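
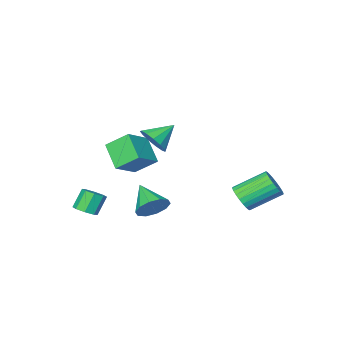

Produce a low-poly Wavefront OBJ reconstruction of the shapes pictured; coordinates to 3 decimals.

v -2.536 2.953 -1.413
v -2.06 2.938 -0.697
v -3.608 3.731 0.349
v -4.084 3.747 -0.367
v -1.986 3.242 -0.818
v -3.534 4.035 0.228
v -1.996 3.502 -1.03
v -3.544 4.295 0.017
v -2.088 3.679 -1.3
v -3.636 4.472 -0.254
v -2.248 3.745 -1.587
v -3.796 4.538 -0.541
v -2.452 3.691 -1.848
v -4 4.484 -0.802
v -2.669 3.524 -2.043
v -4.217 4.317 -0.996
v -2.865 3.271 -2.141
v -4.414 4.064 -1.095
v -3.012 2.969 -2.129
v -4.56 3.762 -1.083
v -3.086 2.665 -2.008
v -4.634 3.458 -0.962
v -3.076 2.405 -1.797
v -4.624 3.198 -0.75
v -2.984 2.228 -1.526
v -4.532 3.021 -0.48
v -2.824 2.162 -1.239
v -4.372 2.955 -0.193
v -2.62 2.216 -0.978
v -4.168 3.009 0.068
v -2.403 2.383 -0.784
v -3.951 3.176 0.263
v -2.206 2.636 -0.685
v -3.755 3.429 0.361
v 3.414 -2.633 -3.002
v 3.76 -2.096 -2.715
v 3.072 -2.23 -1.632
v 2.726 -2.767 -1.918
v 3.318 -1.94 -2.976
v 2.631 -2.074 -1.893
v 2.933 -2.19 -3.252
v 2.245 -2.324 -2.169
v 2.83 -2.7 -3.381
v 2.142 -2.834 -2.298
v 3.068 -3.17 -3.288
v 2.38 -3.304 -2.205
v 3.509 -3.326 -3.027
v 2.822 -3.46 -1.944
v 3.895 -3.076 -2.751
v 3.207 -3.21 -1.668
v 3.998 -2.566 -2.622
v 3.31 -2.7 -1.539
v 2.114 1.766 -1.118
v 2.749 1.335 -1.695
v 1.886 0.234 -0.222
v 3.045 1.561 -1.233
v 2.985 1.866 -0.727
v 2.593 2.132 -0.371
v 2.017 2.259 -0.3
v 1.479 2.198 -0.542
v 1.183 1.972 -1.004
v 1.243 1.667 -1.509
v 1.635 1.4 -1.866
v 2.21 1.273 -1.936
v 1.877 1.417 3.46
v 2.379 1.592 4.211
v 0.623 1.503 4.28
v 2.271 2.052 3.997
v 2.038 2.31 3.613
v 1.753 2.285 3.18
v 1.508 1.984 2.837
v 1.38 1.503 2.691
v 1.409 0.995 2.79
v 1.587 0.621 3.101
v 1.857 0.5 3.527
v 2.133 0.67 3.931
v 2.328 1.077 4.186
v 0.061 -3.908 0.087
v -0.788 -2.998 1.028
v 0.335 -2.534 -0.995
v -0.514 -1.624 -0.054
v 1.554 -3.476 1.014
v 0.705 -2.566 1.955
v 1.828 -2.102 -0.068
v 0.979 -1.192 0.873
f 2 1 5
f 2 5 3
f 3 5 6
f 3 6 4
f 5 1 7
f 5 7 6
f 6 7 8
f 6 8 4
f 7 1 9
f 7 9 8
f 8 9 10
f 8 10 4
f 9 1 11
f 9 11 10
f 10 11 12
f 10 12 4
f 11 1 13
f 11 13 12
f 12 13 14
f 12 14 4
f 13 1 15
f 13 15 14
f 14 15 16
f 14 16 4
f 15 1 17
f 15 17 16
f 16 17 18
f 16 18 4
f 17 1 19
f 17 19 18
f 18 19 20
f 18 20 4
f 19 1 21
f 19 21 20
f 20 21 22
f 20 22 4
f 21 1 23
f 21 23 22
f 22 23 24
f 22 24 4
f 23 1 25
f 23 25 24
f 24 25 26
f 24 26 4
f 25 1 27
f 25 27 26
f 26 27 28
f 26 28 4
f 27 1 29
f 27 29 28
f 28 29 30
f 28 30 4
f 29 1 31
f 29 31 30
f 30 31 32
f 30 32 4
f 31 1 33
f 31 33 32
f 32 33 34
f 32 34 4
f 33 1 2
f 33 2 34
f 34 2 3
f 34 3 4
f 36 35 39
f 36 39 37
f 37 39 40
f 37 40 38
f 39 35 41
f 39 41 40
f 40 41 42
f 40 42 38
f 41 35 43
f 41 43 42
f 42 43 44
f 42 44 38
f 43 35 45
f 43 45 44
f 44 45 46
f 44 46 38
f 45 35 47
f 45 47 46
f 46 47 48
f 46 48 38
f 47 35 49
f 47 49 48
f 48 49 50
f 48 50 38
f 49 35 51
f 49 51 50
f 50 51 52
f 50 52 38
f 51 35 36
f 51 36 52
f 52 36 37
f 52 37 38
f 54 53 56
f 54 56 55
f 56 53 57
f 56 57 55
f 57 53 58
f 57 58 55
f 58 53 59
f 58 59 55
f 59 53 60
f 59 60 55
f 60 53 61
f 60 61 55
f 61 53 62
f 61 62 55
f 62 53 63
f 62 63 55
f 63 53 64
f 63 64 55
f 64 53 54
f 64 54 55
f 66 65 68
f 66 68 67
f 68 65 69
f 68 69 67
f 69 65 70
f 69 70 67
f 70 65 71
f 70 71 67
f 71 65 72
f 71 72 67
f 72 65 73
f 72 73 67
f 73 65 74
f 73 74 67
f 74 65 75
f 74 75 67
f 75 65 76
f 75 76 67
f 76 65 77
f 76 77 67
f 77 65 66
f 77 66 67
f 79 81 78
f 82 79 78
f 78 81 80
f 80 82 78
f 79 85 81
f 83 79 82
f 83 85 79
f 81 85 80
f 84 82 80
f 80 85 84
f 84 83 82
f 85 83 84



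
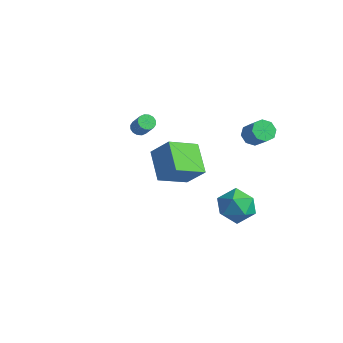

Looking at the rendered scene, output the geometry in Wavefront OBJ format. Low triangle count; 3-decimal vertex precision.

v -4.276 1.567 1.222
v -3.911 1.9 1.004
v -3.159 1.726 2
v -3.524 1.393 2.218
v -4.076 2.064 1.158
v -3.324 1.891 2.154
v -4.295 2.096 1.329
v -3.543 1.922 2.325
v -4.509 1.985 1.471
v -3.757 1.812 2.467
v -4.66 1.763 1.546
v -3.909 1.589 2.542
v -4.709 1.488 1.535
v -3.957 1.314 2.531
v -4.641 1.234 1.44
v -3.889 1.06 2.436
v -4.476 1.069 1.286
v -3.724 0.896 2.282
v -4.257 1.038 1.115
v -3.505 0.864 2.111
v -4.043 1.148 0.973
v -3.291 0.975 1.969
v -3.891 1.371 0.898
v -3.14 1.197 1.894
v -3.843 1.646 0.909
v -3.091 1.472 1.905
v 2.362 3.411 3.076
v 2.885 3.623 2.63
v 3.842 3.381 3.637
v 3.318 3.169 4.084
v 2.679 4.039 2.926
v 3.636 3.797 3.933
v 2.287 4.088 3.31
v 3.244 3.846 4.317
v 1.939 3.74 3.557
v 2.895 3.498 4.564
v 1.838 3.199 3.523
v 2.795 2.957 4.53
v 2.044 2.783 3.227
v 3.001 2.541 4.234
v 2.436 2.734 2.843
v 3.393 2.492 3.85
v 2.785 3.082 2.596
v 3.741 2.84 3.603
v 1.903 3.87 -2.785
v 2.658 3.219 -2.046
v 1.182 2.161 -3.554
v 1.937 1.51 -2.815
v 0.987 2.143 -2.329
v 1.432 3.199 -1.854
v 2.408 2.181 -3.746
v 2.853 3.237 -3.271
v 2.97 2.175 -2.64
v 2.091 2.151 -1.764
v 1.749 3.229 -3.836
v 0.87 3.205 -2.96
v 1.66 -3.388 3.103
v 0.273 -2.417 4.031
v 2.218 -1.743 2.217
v 0.832 -0.772 3.145
v 2.668 -3.088 4.295
v 1.282 -2.117 5.223
v 3.227 -1.443 3.409
v 1.84 -0.472 4.337
f 2 1 5
f 2 5 3
f 3 5 6
f 3 6 4
f 5 1 7
f 5 7 6
f 6 7 8
f 6 8 4
f 7 1 9
f 7 9 8
f 8 9 10
f 8 10 4
f 9 1 11
f 9 11 10
f 10 11 12
f 10 12 4
f 11 1 13
f 11 13 12
f 12 13 14
f 12 14 4
f 13 1 15
f 13 15 14
f 14 15 16
f 14 16 4
f 15 1 17
f 15 17 16
f 16 17 18
f 16 18 4
f 17 1 19
f 17 19 18
f 18 19 20
f 18 20 4
f 19 1 21
f 19 21 20
f 20 21 22
f 20 22 4
f 21 1 23
f 21 23 22
f 22 23 24
f 22 24 4
f 23 1 25
f 23 25 24
f 24 25 26
f 24 26 4
f 25 1 2
f 25 2 26
f 26 2 3
f 26 3 4
f 28 27 31
f 28 31 29
f 29 31 32
f 29 32 30
f 31 27 33
f 31 33 32
f 32 33 34
f 32 34 30
f 33 27 35
f 33 35 34
f 34 35 36
f 34 36 30
f 35 27 37
f 35 37 36
f 36 37 38
f 36 38 30
f 37 27 39
f 37 39 38
f 38 39 40
f 38 40 30
f 39 27 41
f 39 41 40
f 40 41 42
f 40 42 30
f 41 27 43
f 41 43 42
f 42 43 44
f 42 44 30
f 43 27 28
f 43 28 44
f 44 28 29
f 44 29 30
f 45 56 50
f 45 50 46
f 45 46 52
f 45 52 55
f 45 55 56
f 46 50 54
f 50 56 49
f 56 55 47
f 55 52 51
f 52 46 53
f 48 54 49
f 48 49 47
f 48 47 51
f 48 51 53
f 48 53 54
f 49 54 50
f 47 49 56
f 51 47 55
f 53 51 52
f 54 53 46
f 58 60 57
f 61 58 57
f 57 60 59
f 59 61 57
f 58 64 60
f 62 58 61
f 62 64 58
f 60 64 59
f 63 61 59
f 59 64 63
f 63 62 61
f 64 62 63



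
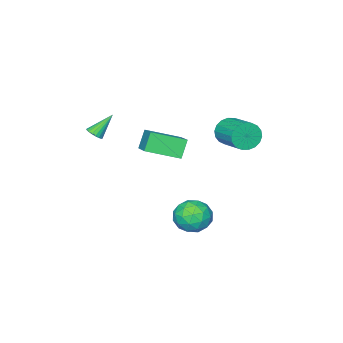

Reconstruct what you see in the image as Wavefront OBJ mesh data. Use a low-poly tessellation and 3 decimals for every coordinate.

v -2.82 1.494 2.753
v -2.351 1.605 1.969
v -1.81 3.377 2.544
v -2.28 3.266 3.327
v -2.722 1.749 1.874
v -2.181 3.521 2.449
v -3.113 1.843 1.953
v -2.572 3.615 2.528
v -3.446 1.867 2.19
v -2.905 3.639 2.765
v -3.655 1.818 2.539
v -3.114 3.59 3.114
v -3.698 1.704 2.93
v -3.157 3.476 3.505
v -3.568 1.549 3.286
v -3.027 3.321 3.861
v -3.29 1.383 3.536
v -2.749 3.155 4.111
v -2.919 1.239 3.631
v -2.378 3.011 4.206
v -2.528 1.145 3.552
v -1.987 2.917 4.127
v -2.195 1.121 3.315
v -1.654 2.893 3.89
v -1.986 1.17 2.966
v -1.445 2.942 3.541
v -1.943 1.284 2.575
v -1.402 3.056 3.15
v -2.073 1.439 2.219
v -1.532 3.211 2.794
v 1.99 -0.004 4.189
v 2.985 1.514 5.051
v 0.589 1.257 3.583
v 1.585 2.776 4.445
v 2.615 0.184 3.135
v 3.611 1.703 3.997
v 1.215 1.446 2.529
v 2.21 2.964 3.391
v 0.38 2.306 -3.168
v 0.815 1.603 -2.36
v -1.135 1.217 -3.3
v -0.7 0.514 -2.492
v -1.049 1.578 -2.205
v -0.113 2.252 -2.123
v -0.207 0.568 -3.537
v 0.729 1.242 -3.455
v 0.452 0.529 -2.587
v -0.068 1.153 -1.764
v -0.252 1.667 -3.896
v -0.772 2.291 -3.073
v 0.731 2.05 -2.752
v -1.051 0.77 -2.908
v -1.256 1.396 -2.739
v -1 0.982 -2.264
v 0.186 2.432 -2.613
v 0.441 2.018 -2.138
v -0.655 2.004 -2.047
v -0.761 0.802 -3.522
v -0.506 0.388 -3.047
v 0.68 1.838 -3.396
v 0.936 1.424 -2.921
v 0.335 0.816 -3.613
v 0.773 1.005 -2.411
v -0.118 0.365 -2.489
v 0.172 0.397 -3.103
v 0.723 0.793 -3.055
v 0.467 1.372 -1.927
v -0.424 0.732 -2.005
v -0.629 1.358 -1.836
v -0.078 1.754 -1.788
v 0.254 0.741 -2.061
v 0.104 2.088 -3.655
v -0.787 1.448 -3.733
v -0.242 1.066 -3.872
v 0.309 1.462 -3.824
v -0.202 2.455 -3.171
v -1.093 1.815 -3.249
v -1.043 2.027 -2.605
v -0.492 2.423 -2.557
v -0.574 2.079 -3.599
v 3.159 -2.648 3.234
v 3.558 -2.415 3.494
v 2.161 -2.292 4.446
v 3.467 -2.238 3.367
v 3.315 -2.142 3.214
v 3.133 -2.147 3.065
v 2.955 -2.251 2.949
v 2.818 -2.434 2.89
v 2.749 -2.659 2.899
v 2.76 -2.882 2.974
v 2.851 -3.059 3.101
v 3.003 -3.154 3.255
v 3.186 -3.15 3.404
v 3.363 -3.046 3.519
v 3.5 -2.863 3.578
v 3.57 -2.638 3.569
f 2 1 5
f 2 5 3
f 3 5 6
f 3 6 4
f 5 1 7
f 5 7 6
f 6 7 8
f 6 8 4
f 7 1 9
f 7 9 8
f 8 9 10
f 8 10 4
f 9 1 11
f 9 11 10
f 10 11 12
f 10 12 4
f 11 1 13
f 11 13 12
f 12 13 14
f 12 14 4
f 13 1 15
f 13 15 14
f 14 15 16
f 14 16 4
f 15 1 17
f 15 17 16
f 16 17 18
f 16 18 4
f 17 1 19
f 17 19 18
f 18 19 20
f 18 20 4
f 19 1 21
f 19 21 20
f 20 21 22
f 20 22 4
f 21 1 23
f 21 23 22
f 22 23 24
f 22 24 4
f 23 1 25
f 23 25 24
f 24 25 26
f 24 26 4
f 25 1 27
f 25 27 26
f 26 27 28
f 26 28 4
f 27 1 29
f 27 29 28
f 28 29 30
f 28 30 4
f 29 1 2
f 29 2 30
f 30 2 3
f 30 3 4
f 32 34 31
f 35 32 31
f 31 34 33
f 33 35 31
f 32 38 34
f 36 32 35
f 36 38 32
f 34 38 33
f 37 35 33
f 33 38 37
f 37 36 35
f 38 36 37
f 39 76 55
f 76 50 79
f 55 79 44
f 76 79 55
f 39 55 51
f 55 44 56
f 51 56 40
f 55 56 51
f 39 51 60
f 51 40 61
f 60 61 46
f 51 61 60
f 39 60 72
f 60 46 75
f 72 75 49
f 60 75 72
f 39 72 76
f 72 49 80
f 76 80 50
f 72 80 76
f 40 56 67
f 56 44 70
f 67 70 48
f 56 70 67
f 44 79 57
f 79 50 78
f 57 78 43
f 79 78 57
f 50 80 77
f 80 49 73
f 77 73 41
f 80 73 77
f 49 75 74
f 75 46 62
f 74 62 45
f 75 62 74
f 46 61 66
f 61 40 63
f 66 63 47
f 61 63 66
f 42 68 54
f 68 48 69
f 54 69 43
f 68 69 54
f 42 54 52
f 54 43 53
f 52 53 41
f 54 53 52
f 42 52 59
f 52 41 58
f 59 58 45
f 52 58 59
f 42 59 64
f 59 45 65
f 64 65 47
f 59 65 64
f 42 64 68
f 64 47 71
f 68 71 48
f 64 71 68
f 43 69 57
f 69 48 70
f 57 70 44
f 69 70 57
f 41 53 77
f 53 43 78
f 77 78 50
f 53 78 77
f 45 58 74
f 58 41 73
f 74 73 49
f 58 73 74
f 47 65 66
f 65 45 62
f 66 62 46
f 65 62 66
f 48 71 67
f 71 47 63
f 67 63 40
f 71 63 67
f 82 81 84
f 82 84 83
f 84 81 85
f 84 85 83
f 85 81 86
f 85 86 83
f 86 81 87
f 86 87 83
f 87 81 88
f 87 88 83
f 88 81 89
f 88 89 83
f 89 81 90
f 89 90 83
f 90 81 91
f 90 91 83
f 91 81 92
f 91 92 83
f 92 81 93
f 92 93 83
f 93 81 94
f 93 94 83
f 94 81 95
f 94 95 83
f 95 81 96
f 95 96 83
f 96 81 82
f 96 82 83



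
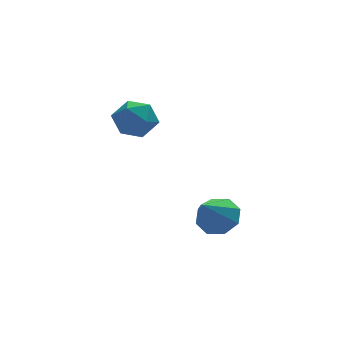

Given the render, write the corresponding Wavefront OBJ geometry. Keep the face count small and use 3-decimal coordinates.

v -0.624 1.212 1.067
v 0.22 0.991 1.406
v -1.06 -0.231 1.214
v -0.216 -0.452 1.553
v -0.799 0.079 2.057
v -0.529 0.971 1.966
v -0.311 -0.211 0.654
v -0.041 0.681 0.563
v 0.413 0.112 1.151
v 0.112 0.291 2.018
v -0.952 0.469 0.602
v -1.253 0.648 1.469
v 2.274 -1.141 -3.407
v 3.045 -1.383 -3.01
v 1.366 -1.979 -2.153
v 2.807 -0.779 -2.779
v 2.258 -0.388 -2.915
v 1.718 -0.437 -3.34
v 1.504 -0.9 -3.804
v 1.741 -1.504 -4.035
v 2.291 -1.895 -3.898
v 2.831 -1.845 -3.473
f 1 12 6
f 1 6 2
f 1 2 8
f 1 8 11
f 1 11 12
f 2 6 10
f 6 12 5
f 12 11 3
f 11 8 7
f 8 2 9
f 4 10 5
f 4 5 3
f 4 3 7
f 4 7 9
f 4 9 10
f 5 10 6
f 3 5 12
f 7 3 11
f 9 7 8
f 10 9 2
f 14 13 16
f 14 16 15
f 16 13 17
f 16 17 15
f 17 13 18
f 17 18 15
f 18 13 19
f 18 19 15
f 19 13 20
f 19 20 15
f 20 13 21
f 20 21 15
f 21 13 22
f 21 22 15
f 22 13 14
f 22 14 15



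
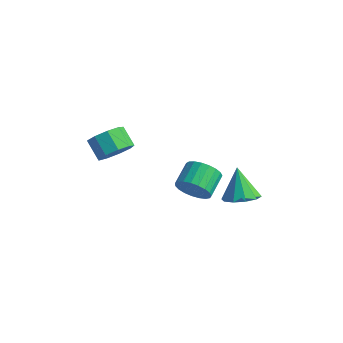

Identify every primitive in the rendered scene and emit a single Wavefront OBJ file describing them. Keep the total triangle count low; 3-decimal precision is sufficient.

v 0.539 0.636 -0.904
v 1.362 0.635 -0.337
v 0.945 1.884 0.271
v 0.121 1.884 -0.296
v 1.49 0.842 -0.674
v 1.073 2.09 -0.066
v 1.453 1.013 -1.051
v 1.036 2.262 -0.444
v 1.258 1.119 -1.403
v 0.841 2.368 -0.795
v 0.939 1.141 -1.668
v 0.521 2.39 -1.061
v 0.55 1.076 -1.801
v 0.133 2.325 -1.194
v 0.16 0.935 -1.779
v -0.258 2.184 -1.172
v -0.165 0.742 -1.606
v -0.583 1.991 -0.998
v -0.369 0.531 -1.311
v -0.786 1.779 -0.703
v -0.415 0.338 -0.946
v -0.832 1.586 -0.338
v -0.296 0.196 -0.573
v -0.714 1.445 0.034
v -0.034 0.13 -0.258
v -0.451 1.379 0.35
v 0.328 0.152 -0.054
v -0.089 1.401 0.553
v 0.727 0.257 0.003
v 0.309 1.506 0.61
v 1.092 0.428 -0.097
v 0.675 1.677 0.51
v 1.622 3.109 -2.401
v 2.578 3.197 -2.001
v 0.858 3.571 -0.679
v 2.405 3.772 -2.232
v 1.934 4.093 -2.527
v 1.343 4.039 -2.775
v 0.859 3.629 -2.879
v 0.666 3.021 -2.801
v 0.839 2.446 -2.571
v 1.31 2.125 -2.275
v 1.901 2.179 -2.028
v 2.385 2.589 -1.923
v -0.909 -3.305 3.536
v -0.272 -2.985 4.237
v -1.213 -2.795 5.006
v -1.851 -3.115 4.304
v -0.48 -2.459 3.852
v -1.421 -2.269 4.621
v -0.889 -2.329 3.319
v -1.83 -2.139 4.088
v -1.307 -2.655 2.888
v -2.249 -2.465 3.657
v -1.54 -3.286 2.759
v -2.481 -3.096 3.528
v -1.477 -3.925 2.994
v -2.418 -3.735 3.763
v -1.149 -4.274 3.482
v -2.09 -4.084 4.251
v -0.709 -4.17 3.995
v -1.65 -3.98 4.764
v -0.362 -3.661 4.293
v -1.304 -3.471 5.062
f 2 1 5
f 2 5 3
f 3 5 6
f 3 6 4
f 5 1 7
f 5 7 6
f 6 7 8
f 6 8 4
f 7 1 9
f 7 9 8
f 8 9 10
f 8 10 4
f 9 1 11
f 9 11 10
f 10 11 12
f 10 12 4
f 11 1 13
f 11 13 12
f 12 13 14
f 12 14 4
f 13 1 15
f 13 15 14
f 14 15 16
f 14 16 4
f 15 1 17
f 15 17 16
f 16 17 18
f 16 18 4
f 17 1 19
f 17 19 18
f 18 19 20
f 18 20 4
f 19 1 21
f 19 21 20
f 20 21 22
f 20 22 4
f 21 1 23
f 21 23 22
f 22 23 24
f 22 24 4
f 23 1 25
f 23 25 24
f 24 25 26
f 24 26 4
f 25 1 27
f 25 27 26
f 26 27 28
f 26 28 4
f 27 1 29
f 27 29 28
f 28 29 30
f 28 30 4
f 29 1 31
f 29 31 30
f 30 31 32
f 30 32 4
f 31 1 2
f 31 2 32
f 32 2 3
f 32 3 4
f 34 33 36
f 34 36 35
f 36 33 37
f 36 37 35
f 37 33 38
f 37 38 35
f 38 33 39
f 38 39 35
f 39 33 40
f 39 40 35
f 40 33 41
f 40 41 35
f 41 33 42
f 41 42 35
f 42 33 43
f 42 43 35
f 43 33 44
f 43 44 35
f 44 33 34
f 44 34 35
f 46 45 49
f 46 49 47
f 47 49 50
f 47 50 48
f 49 45 51
f 49 51 50
f 50 51 52
f 50 52 48
f 51 45 53
f 51 53 52
f 52 53 54
f 52 54 48
f 53 45 55
f 53 55 54
f 54 55 56
f 54 56 48
f 55 45 57
f 55 57 56
f 56 57 58
f 56 58 48
f 57 45 59
f 57 59 58
f 58 59 60
f 58 60 48
f 59 45 61
f 59 61 60
f 60 61 62
f 60 62 48
f 61 45 63
f 61 63 62
f 62 63 64
f 62 64 48
f 63 45 46
f 63 46 64
f 64 46 47
f 64 47 48



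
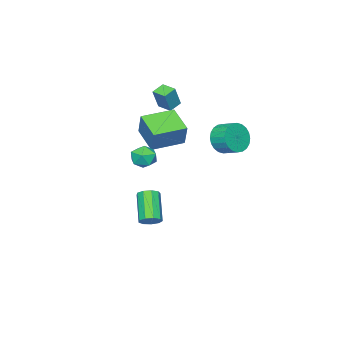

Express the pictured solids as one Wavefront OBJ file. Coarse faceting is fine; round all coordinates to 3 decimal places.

v -1.876 -1.835 2.263
v -1.481 -1.327 3.728
v -1.119 -0.261 1.513
v -0.724 0.247 2.978
v -0.056 -2.787 2.102
v 0.339 -2.279 3.567
v 0.701 -1.213 1.352
v 1.096 -0.705 2.817
v -2.441 1.46 1.873
v -2.044 1.09 2.784
v -2.022 2.13 3.197
v -2.419 2.5 2.287
v -1.698 1.167 2.57
v -1.676 2.208 2.984
v -1.465 1.289 2.251
v -1.443 2.33 2.664
v -1.381 1.437 1.874
v -1.359 2.478 2.287
v -1.459 1.588 1.497
v -1.436 2.629 1.91
v -1.685 1.72 1.177
v -1.663 2.761 1.591
v -2.027 1.812 0.963
v -2.005 2.853 1.377
v -2.432 1.851 0.888
v -2.41 2.892 1.302
v -2.838 1.83 0.963
v -2.816 2.87 1.376
v -3.184 1.752 1.176
v -3.162 2.793 1.59
v -3.417 1.63 1.496
v -3.395 2.671 1.909
v -3.501 1.482 1.873
v -3.479 2.523 2.286
v -3.424 1.331 2.25
v -3.401 2.372 2.663
v -3.197 1.199 2.569
v -3.175 2.24 2.983
v -2.855 1.107 2.783
v -2.833 2.148 3.197
v -2.45 1.068 2.858
v -2.428 2.109 3.272
v -3.829 -3.643 3.12
v -3.255 -3.607 4.506
v -3.742 -2.658 3.059
v -3.168 -2.622 4.444
v -2.992 -3.738 2.776
v -2.418 -3.702 4.161
v -2.905 -2.753 2.714
v -2.331 -2.717 4.1
v 1.199 -0.623 1.747
v 1.459 -0.197 1.031
v 2.481 -1.203 1.869
v 2.741 -0.777 1.153
v 2.574 -0.336 1.887
v 1.782 0.023 1.812
v 2.158 -1.423 1.088
v 1.366 -1.064 1.013
v 2.052 -0.691 0.624
v 2.309 -0.019 1.118
v 1.631 -1.381 1.782
v 1.888 -0.709 2.276
v 0.665 -1.334 -4.529
v 1.19 -1.274 -4.071
v 0.061 -2.366 -2.633
v -0.465 -2.426 -3.091
v 0.89 -0.903 -4.025
v -0.239 -1.996 -2.587
v 0.484 -0.734 -4.215
v -0.645 -1.827 -2.777
v 0.163 -0.846 -4.552
v -0.966 -1.939 -3.114
v 0.076 -1.186 -4.879
v -1.053 -2.278 -3.44
v 0.265 -1.595 -5.041
v -0.864 -2.687 -3.603
v 0.641 -1.882 -4.964
v -0.489 -2.974 -3.526
v 1.027 -1.912 -4.684
v -0.102 -3.005 -3.245
v 1.244 -1.672 -4.331
v 0.115 -2.764 -2.893
f 2 4 1
f 5 2 1
f 1 4 3
f 3 5 1
f 2 8 4
f 6 2 5
f 6 8 2
f 4 8 3
f 7 5 3
f 3 8 7
f 7 6 5
f 8 6 7
f 10 9 13
f 10 13 11
f 11 13 14
f 11 14 12
f 13 9 15
f 13 15 14
f 14 15 16
f 14 16 12
f 15 9 17
f 15 17 16
f 16 17 18
f 16 18 12
f 17 9 19
f 17 19 18
f 18 19 20
f 18 20 12
f 19 9 21
f 19 21 20
f 20 21 22
f 20 22 12
f 21 9 23
f 21 23 22
f 22 23 24
f 22 24 12
f 23 9 25
f 23 25 24
f 24 25 26
f 24 26 12
f 25 9 27
f 25 27 26
f 26 27 28
f 26 28 12
f 27 9 29
f 27 29 28
f 28 29 30
f 28 30 12
f 29 9 31
f 29 31 30
f 30 31 32
f 30 32 12
f 31 9 33
f 31 33 32
f 32 33 34
f 32 34 12
f 33 9 35
f 33 35 34
f 34 35 36
f 34 36 12
f 35 9 37
f 35 37 36
f 36 37 38
f 36 38 12
f 37 9 39
f 37 39 38
f 38 39 40
f 38 40 12
f 39 9 41
f 39 41 40
f 40 41 42
f 40 42 12
f 41 9 10
f 41 10 42
f 42 10 11
f 42 11 12
f 44 46 43
f 47 44 43
f 43 46 45
f 45 47 43
f 44 50 46
f 48 44 47
f 48 50 44
f 46 50 45
f 49 47 45
f 45 50 49
f 49 48 47
f 50 48 49
f 51 62 56
f 51 56 52
f 51 52 58
f 51 58 61
f 51 61 62
f 52 56 60
f 56 62 55
f 62 61 53
f 61 58 57
f 58 52 59
f 54 60 55
f 54 55 53
f 54 53 57
f 54 57 59
f 54 59 60
f 55 60 56
f 53 55 62
f 57 53 61
f 59 57 58
f 60 59 52
f 64 63 67
f 64 67 65
f 65 67 68
f 65 68 66
f 67 63 69
f 67 69 68
f 68 69 70
f 68 70 66
f 69 63 71
f 69 71 70
f 70 71 72
f 70 72 66
f 71 63 73
f 71 73 72
f 72 73 74
f 72 74 66
f 73 63 75
f 73 75 74
f 74 75 76
f 74 76 66
f 75 63 77
f 75 77 76
f 76 77 78
f 76 78 66
f 77 63 79
f 77 79 78
f 78 79 80
f 78 80 66
f 79 63 81
f 79 81 80
f 80 81 82
f 80 82 66
f 81 63 64
f 81 64 82
f 82 64 65
f 82 65 66



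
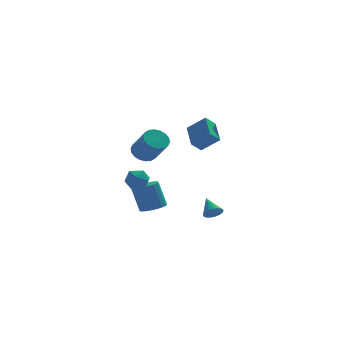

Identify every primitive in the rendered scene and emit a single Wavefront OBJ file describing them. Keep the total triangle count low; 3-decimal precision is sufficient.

v -0.974 2.154 -4.487
v -0.205 2.376 -4.364
v -0.597 2.828 -2.73
v -1.366 2.606 -2.853
v -0.343 2.662 -4.476
v -0.735 3.114 -2.842
v -0.59 2.86 -4.59
v -0.983 3.312 -2.956
v -0.904 2.936 -4.686
v -1.296 3.388 -3.052
v -1.23 2.877 -4.748
v -1.622 3.328 -3.114
v -1.511 2.693 -4.765
v -1.904 3.144 -3.131
v -1.7 2.416 -4.734
v -2.092 2.867 -3.1
v -1.763 2.093 -4.66
v -2.155 2.544 -3.026
v -1.689 1.781 -4.556
v -2.082 2.233 -2.922
v -1.492 1.534 -4.44
v -1.885 1.985 -2.806
v -1.205 1.394 -4.333
v -1.598 1.845 -2.699
v -0.879 1.385 -4.252
v -1.271 1.836 -2.618
v -0.568 1.51 -4.212
v -0.961 1.961 -2.578
v -0.328 1.745 -4.219
v -0.72 2.197 -2.585
v -0.199 2.052 -4.273
v -0.592 2.503 -2.639
v -1.467 2.324 -0.117
v -1.158 1.806 -0.643
v -0.643 0.738 0.712
v -0.953 1.256 1.237
v -0.884 2.024 -0.575
v -0.37 0.956 0.779
v -0.726 2.301 -0.417
v -0.211 1.233 0.937
v -0.715 2.582 -0.2
v -0.2 1.514 1.155
v -0.852 2.813 0.034
v -0.338 1.745 1.389
v -1.112 2.946 0.238
v -0.597 1.878 1.593
v -1.442 2.957 0.372
v -0.927 1.889 1.726
v -1.777 2.842 0.408
v -1.262 1.774 1.763
v -2.05 2.624 0.341
v -1.536 1.556 1.695
v -2.209 2.347 0.183
v -1.694 1.279 1.537
v -2.22 2.066 -0.035
v -1.705 0.998 1.32
v -2.082 1.835 -0.269
v -1.568 0.767 1.086
v -1.823 1.702 -0.473
v -1.308 0.634 0.882
v -1.493 1.691 -0.606
v -0.978 0.623 0.748
v 0.545 -4.893 3.769
v 0.663 -3.413 4.391
v -0.37 -4.474 2.946
v -0.252 -2.994 3.568
v 1.132 -4.706 3.212
v 1.25 -3.226 3.834
v 0.217 -4.287 2.389
v 0.335 -2.807 3.011
v -2.834 1.024 -1.768
v -2.485 1.415 -1.165
v -1.695 0.945 -2.375
v -1.346 1.336 -1.772
v -1.619 0.593 -1.662
v -2.323 0.642 -1.287
v -1.857 1.718 -2.253
v -2.561 1.767 -1.878
v -1.881 1.844 -1.464
v -1.734 1.148 -1.099
v -2.446 1.212 -2.441
v -2.299 0.516 -2.076
v 1.616 -1.447 -3.608
v 2.182 -1.302 -3.692
v 1.464 -0.433 -2.892
v 2.081 -1.193 -3.868
v 1.909 -1.123 -4.004
v 1.693 -1.102 -4.08
v 1.465 -1.133 -4.084
v 1.26 -1.213 -4.015
v 1.109 -1.328 -3.885
v 1.036 -1.461 -3.712
v 1.051 -1.592 -3.523
v 1.152 -1.701 -3.347
v 1.324 -1.771 -3.211
v 1.54 -1.792 -3.135
v 1.768 -1.76 -3.131
v 1.973 -1.681 -3.2
v 2.124 -1.566 -3.331
v 2.197 -1.433 -3.504
f 2 1 5
f 2 5 3
f 3 5 6
f 3 6 4
f 5 1 7
f 5 7 6
f 6 7 8
f 6 8 4
f 7 1 9
f 7 9 8
f 8 9 10
f 8 10 4
f 9 1 11
f 9 11 10
f 10 11 12
f 10 12 4
f 11 1 13
f 11 13 12
f 12 13 14
f 12 14 4
f 13 1 15
f 13 15 14
f 14 15 16
f 14 16 4
f 15 1 17
f 15 17 16
f 16 17 18
f 16 18 4
f 17 1 19
f 17 19 18
f 18 19 20
f 18 20 4
f 19 1 21
f 19 21 20
f 20 21 22
f 20 22 4
f 21 1 23
f 21 23 22
f 22 23 24
f 22 24 4
f 23 1 25
f 23 25 24
f 24 25 26
f 24 26 4
f 25 1 27
f 25 27 26
f 26 27 28
f 26 28 4
f 27 1 29
f 27 29 28
f 28 29 30
f 28 30 4
f 29 1 31
f 29 31 30
f 30 31 32
f 30 32 4
f 31 1 2
f 31 2 32
f 32 2 3
f 32 3 4
f 34 33 37
f 34 37 35
f 35 37 38
f 35 38 36
f 37 33 39
f 37 39 38
f 38 39 40
f 38 40 36
f 39 33 41
f 39 41 40
f 40 41 42
f 40 42 36
f 41 33 43
f 41 43 42
f 42 43 44
f 42 44 36
f 43 33 45
f 43 45 44
f 44 45 46
f 44 46 36
f 45 33 47
f 45 47 46
f 46 47 48
f 46 48 36
f 47 33 49
f 47 49 48
f 48 49 50
f 48 50 36
f 49 33 51
f 49 51 50
f 50 51 52
f 50 52 36
f 51 33 53
f 51 53 52
f 52 53 54
f 52 54 36
f 53 33 55
f 53 55 54
f 54 55 56
f 54 56 36
f 55 33 57
f 55 57 56
f 56 57 58
f 56 58 36
f 57 33 59
f 57 59 58
f 58 59 60
f 58 60 36
f 59 33 61
f 59 61 60
f 60 61 62
f 60 62 36
f 61 33 34
f 61 34 62
f 62 34 35
f 62 35 36
f 64 66 63
f 67 64 63
f 63 66 65
f 65 67 63
f 64 70 66
f 68 64 67
f 68 70 64
f 66 70 65
f 69 67 65
f 65 70 69
f 69 68 67
f 70 68 69
f 71 82 76
f 71 76 72
f 71 72 78
f 71 78 81
f 71 81 82
f 72 76 80
f 76 82 75
f 82 81 73
f 81 78 77
f 78 72 79
f 74 80 75
f 74 75 73
f 74 73 77
f 74 77 79
f 74 79 80
f 75 80 76
f 73 75 82
f 77 73 81
f 79 77 78
f 80 79 72
f 84 83 86
f 84 86 85
f 86 83 87
f 86 87 85
f 87 83 88
f 87 88 85
f 88 83 89
f 88 89 85
f 89 83 90
f 89 90 85
f 90 83 91
f 90 91 85
f 91 83 92
f 91 92 85
f 92 83 93
f 92 93 85
f 93 83 94
f 93 94 85
f 94 83 95
f 94 95 85
f 95 83 96
f 95 96 85
f 96 83 97
f 96 97 85
f 97 83 98
f 97 98 85
f 98 83 99
f 98 99 85
f 99 83 100
f 99 100 85
f 100 83 84
f 100 84 85



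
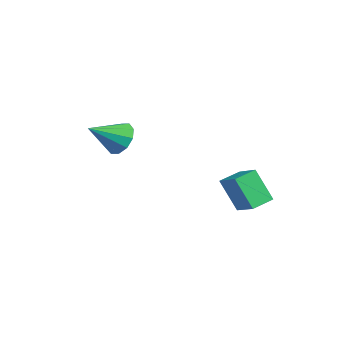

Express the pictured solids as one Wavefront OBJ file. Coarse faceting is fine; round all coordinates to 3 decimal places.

v -1.567 0.11 2.082
v -1.173 0.582 2.726
v -1.273 -1.33 2.958
v -1.709 0.545 2.845
v -2.19 0.342 2.673
v -2.433 0.05 2.275
v -2.345 -0.219 1.803
v -1.96 -0.362 1.438
v -1.424 -0.326 1.319
v -0.943 -0.123 1.491
v -0.7 0.169 1.889
v -0.788 0.438 2.361
v 3.283 3.582 -0.399
v 2.721 3.018 1.069
v 2.911 4.558 -0.167
v 2.349 3.994 1.302
v 4.351 3.866 0.118
v 3.789 3.302 1.587
v 3.979 4.842 0.351
v 3.417 4.278 1.819
f 2 1 4
f 2 4 3
f 4 1 5
f 4 5 3
f 5 1 6
f 5 6 3
f 6 1 7
f 6 7 3
f 7 1 8
f 7 8 3
f 8 1 9
f 8 9 3
f 9 1 10
f 9 10 3
f 10 1 11
f 10 11 3
f 11 1 12
f 11 12 3
f 12 1 2
f 12 2 3
f 14 16 13
f 17 14 13
f 13 16 15
f 15 17 13
f 14 20 16
f 18 14 17
f 18 20 14
f 16 20 15
f 19 17 15
f 15 20 19
f 19 18 17
f 20 18 19



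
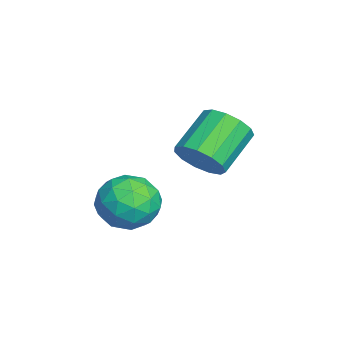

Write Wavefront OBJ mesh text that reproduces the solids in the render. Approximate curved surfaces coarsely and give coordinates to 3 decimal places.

v 0.378 -1.264 2.507
v 1.071 -0.486 1.894
v 1.549 -2.734 1.966
v 2.242 -1.956 1.353
v 2.219 -1.923 2.561
v 1.495 -1.014 2.896
v 1.125 -2.206 0.964
v 0.401 -1.297 1.299
v 1.533 -1.068 0.94
v 2.209 -0.893 1.927
v 0.411 -2.327 1.933
v 1.087 -2.152 2.92
v 0.622 -0.746 2.248
v 1.998 -2.474 1.612
v 1.985 -2.455 2.322
v 2.392 -1.997 1.961
v 0.871 -1.056 2.837
v 1.278 -0.599 2.477
v 1.953 -1.443 2.869
v 1.342 -2.621 1.383
v 1.749 -2.164 1.023
v 0.228 -1.223 1.899
v 0.635 -0.765 1.538
v 0.667 -1.777 0.991
v 1.3 -0.631 1.327
v 1.989 -1.495 1.009
v 1.332 -1.642 0.781
v 0.906 -1.108 0.977
v 1.698 -0.528 1.907
v 2.386 -1.392 1.589
v 2.373 -1.372 2.299
v 1.947 -0.838 2.496
v 1.969 -0.87 1.347
v 0.234 -1.828 2.271
v 0.922 -2.692 1.953
v 0.673 -2.382 1.364
v 0.247 -1.848 1.561
v 0.631 -1.725 2.851
v 1.32 -2.589 2.533
v 1.714 -2.112 2.883
v 1.288 -1.578 3.079
v 0.651 -2.35 2.513
v -1.21 0.793 2.471
v -0.448 1.194 3.054
v -1.808 2.209 4.132
v -2.57 1.807 3.549
v -0.527 1.565 2.606
v -1.886 2.579 3.685
v -0.822 1.69 2.116
v -2.182 2.704 3.195
v -1.241 1.531 1.738
v -2.6 2.545 2.817
v -1.65 1.137 1.593
v -3.009 2.151 2.672
v -1.919 0.634 1.727
v -3.279 1.648 2.805
v -1.963 0.181 2.096
v -3.323 1.196 3.175
v -1.769 -0.077 2.585
v -3.128 0.937 3.663
v -1.397 -0.059 3.037
v -2.756 0.955 4.116
v -0.965 0.229 3.31
v -2.325 1.243 4.388
v -0.612 0.696 3.316
v -1.971 1.711 4.394
f 1 38 17
f 38 12 41
f 17 41 6
f 38 41 17
f 1 17 13
f 17 6 18
f 13 18 2
f 17 18 13
f 1 13 22
f 13 2 23
f 22 23 8
f 13 23 22
f 1 22 34
f 22 8 37
f 34 37 11
f 22 37 34
f 1 34 38
f 34 11 42
f 38 42 12
f 34 42 38
f 2 18 29
f 18 6 32
f 29 32 10
f 18 32 29
f 6 41 19
f 41 12 40
f 19 40 5
f 41 40 19
f 12 42 39
f 42 11 35
f 39 35 3
f 42 35 39
f 11 37 36
f 37 8 24
f 36 24 7
f 37 24 36
f 8 23 28
f 23 2 25
f 28 25 9
f 23 25 28
f 4 30 16
f 30 10 31
f 16 31 5
f 30 31 16
f 4 16 14
f 16 5 15
f 14 15 3
f 16 15 14
f 4 14 21
f 14 3 20
f 21 20 7
f 14 20 21
f 4 21 26
f 21 7 27
f 26 27 9
f 21 27 26
f 4 26 30
f 26 9 33
f 30 33 10
f 26 33 30
f 5 31 19
f 31 10 32
f 19 32 6
f 31 32 19
f 3 15 39
f 15 5 40
f 39 40 12
f 15 40 39
f 7 20 36
f 20 3 35
f 36 35 11
f 20 35 36
f 9 27 28
f 27 7 24
f 28 24 8
f 27 24 28
f 10 33 29
f 33 9 25
f 29 25 2
f 33 25 29
f 44 43 47
f 44 47 45
f 45 47 48
f 45 48 46
f 47 43 49
f 47 49 48
f 48 49 50
f 48 50 46
f 49 43 51
f 49 51 50
f 50 51 52
f 50 52 46
f 51 43 53
f 51 53 52
f 52 53 54
f 52 54 46
f 53 43 55
f 53 55 54
f 54 55 56
f 54 56 46
f 55 43 57
f 55 57 56
f 56 57 58
f 56 58 46
f 57 43 59
f 57 59 58
f 58 59 60
f 58 60 46
f 59 43 61
f 59 61 60
f 60 61 62
f 60 62 46
f 61 43 63
f 61 63 62
f 62 63 64
f 62 64 46
f 63 43 65
f 63 65 64
f 64 65 66
f 64 66 46
f 65 43 44
f 65 44 66
f 66 44 45
f 66 45 46



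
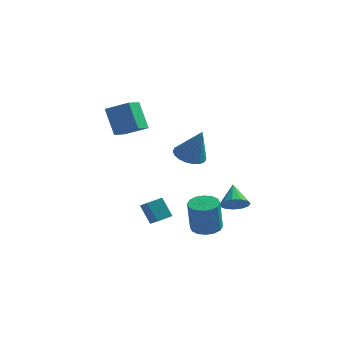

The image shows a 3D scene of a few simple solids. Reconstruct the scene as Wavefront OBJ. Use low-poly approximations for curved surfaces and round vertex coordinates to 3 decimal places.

v 3.315 -2.958 -2.54
v 3.688 -3.314 -1.929
v 2.965 -1.882 -1.7
v 3.996 -3.056 -2.132
v 4.088 -2.766 -2.465
v 3.934 -2.537 -2.822
v 3.584 -2.442 -3.089
v 3.148 -2.511 -3.182
v 2.765 -2.722 -3.072
v 2.557 -3.008 -2.792
v 2.59 -3.278 -2.433
v 2.852 -3.447 -2.107
v 3.262 -3.46 -1.92
v 1.993 -3.671 -3.992
v 2.789 -3.939 -3.978
v 2.683 -4.156 -2.114
v 1.887 -3.889 -2.128
v 2.814 -3.508 -3.926
v 2.708 -3.725 -2.062
v 2.62 -3.121 -3.892
v 2.513 -3.338 -2.028
v 2.257 -2.881 -3.885
v 2.15 -3.098 -2.021
v 1.823 -2.853 -3.906
v 1.717 -3.071 -2.042
v 1.435 -3.045 -3.951
v 1.329 -3.262 -2.087
v 1.197 -3.404 -4.006
v 1.091 -3.621 -2.142
v 1.172 -3.835 -4.058
v 1.066 -4.052 -2.194
v 1.367 -4.222 -4.092
v 1.26 -4.439 -2.228
v 1.73 -4.462 -4.099
v 1.623 -4.679 -2.235
v 2.163 -4.489 -4.078
v 2.057 -4.707 -2.214
v 2.551 -4.298 -4.033
v 2.445 -4.515 -2.169
v -4.495 2.364 0.971
v -4.722 1.074 1.519
v -3.183 2.395 1.587
v -3.41 1.105 2.136
v -3.77 1.595 -0.536
v -3.997 0.305 0.013
v -2.458 1.626 0.081
v -2.685 0.336 0.629
v -1.286 -2.529 -4.875
v -0.604 -3.621 -3.976
v -1.944 -2.091 -3.843
v -1.262 -3.183 -2.944
v -0.638 -1.977 -4.696
v 0.044 -3.069 -3.797
v -1.296 -1.539 -3.664
v -0.614 -2.631 -2.765
v -0.292 2.089 -1.959
v 0.419 1.525 -2.272
v 0.452 1.951 -0.021
v 0.586 1.916 -2.308
v 0.579 2.342 -2.275
v 0.399 2.718 -2.179
v 0.083 2.969 -2.04
v -0.308 3.046 -1.885
v -0.695 2.933 -1.744
v -1.002 2.653 -1.646
v -1.169 2.262 -1.61
v -1.162 1.836 -1.643
v -0.983 1.46 -1.739
v -0.666 1.209 -1.878
v -0.276 1.132 -2.033
v 0.112 1.245 -2.174
f 2 1 4
f 2 4 3
f 4 1 5
f 4 5 3
f 5 1 6
f 5 6 3
f 6 1 7
f 6 7 3
f 7 1 8
f 7 8 3
f 8 1 9
f 8 9 3
f 9 1 10
f 9 10 3
f 10 1 11
f 10 11 3
f 11 1 12
f 11 12 3
f 12 1 13
f 12 13 3
f 13 1 2
f 13 2 3
f 15 14 18
f 15 18 16
f 16 18 19
f 16 19 17
f 18 14 20
f 18 20 19
f 19 20 21
f 19 21 17
f 20 14 22
f 20 22 21
f 21 22 23
f 21 23 17
f 22 14 24
f 22 24 23
f 23 24 25
f 23 25 17
f 24 14 26
f 24 26 25
f 25 26 27
f 25 27 17
f 26 14 28
f 26 28 27
f 27 28 29
f 27 29 17
f 28 14 30
f 28 30 29
f 29 30 31
f 29 31 17
f 30 14 32
f 30 32 31
f 31 32 33
f 31 33 17
f 32 14 34
f 32 34 33
f 33 34 35
f 33 35 17
f 34 14 36
f 34 36 35
f 35 36 37
f 35 37 17
f 36 14 38
f 36 38 37
f 37 38 39
f 37 39 17
f 38 14 15
f 38 15 39
f 39 15 16
f 39 16 17
f 41 43 40
f 44 41 40
f 40 43 42
f 42 44 40
f 41 47 43
f 45 41 44
f 45 47 41
f 43 47 42
f 46 44 42
f 42 47 46
f 46 45 44
f 47 45 46
f 49 51 48
f 52 49 48
f 48 51 50
f 50 52 48
f 49 55 51
f 53 49 52
f 53 55 49
f 51 55 50
f 54 52 50
f 50 55 54
f 54 53 52
f 55 53 54
f 57 56 59
f 57 59 58
f 59 56 60
f 59 60 58
f 60 56 61
f 60 61 58
f 61 56 62
f 61 62 58
f 62 56 63
f 62 63 58
f 63 56 64
f 63 64 58
f 64 56 65
f 64 65 58
f 65 56 66
f 65 66 58
f 66 56 67
f 66 67 58
f 67 56 68
f 67 68 58
f 68 56 69
f 68 69 58
f 69 56 70
f 69 70 58
f 70 56 71
f 70 71 58
f 71 56 57
f 71 57 58



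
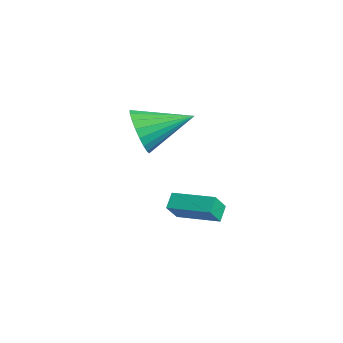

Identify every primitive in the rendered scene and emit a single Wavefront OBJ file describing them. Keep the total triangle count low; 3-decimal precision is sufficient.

v -1.408 0.789 0.764
v -1.028 0.312 1.667
v -0.712 2.731 1.496
v -0.67 0.288 1.39
v -0.44 0.35 1.005
v -0.377 0.489 0.578
v -0.492 0.679 0.183
v -0.766 0.888 -0.111
v -1.151 1.08 -0.255
v -1.58 1.222 -0.222
v -1.98 1.289 -0.018
v -2.281 1.269 0.32
v -2.431 1.166 0.735
v -2.404 0.998 1.155
v -2.205 0.794 1.508
v -1.868 0.589 1.732
v -1.452 0.418 1.788
v -2.167 2.921 -4.116
v -1.829 2.314 -3.251
v -0.719 4.093 -3.86
v -0.381 3.486 -2.995
v -1.719 2.474 -4.605
v -1.381 1.867 -3.74
v -0.271 3.646 -4.349
v 0.067 3.039 -3.484
f 2 1 4
f 2 4 3
f 4 1 5
f 4 5 3
f 5 1 6
f 5 6 3
f 6 1 7
f 6 7 3
f 7 1 8
f 7 8 3
f 8 1 9
f 8 9 3
f 9 1 10
f 9 10 3
f 10 1 11
f 10 11 3
f 11 1 12
f 11 12 3
f 12 1 13
f 12 13 3
f 13 1 14
f 13 14 3
f 14 1 15
f 14 15 3
f 15 1 16
f 15 16 3
f 16 1 17
f 16 17 3
f 17 1 2
f 17 2 3
f 19 21 18
f 22 19 18
f 18 21 20
f 20 22 18
f 19 25 21
f 23 19 22
f 23 25 19
f 21 25 20
f 24 22 20
f 20 25 24
f 24 23 22
f 25 23 24



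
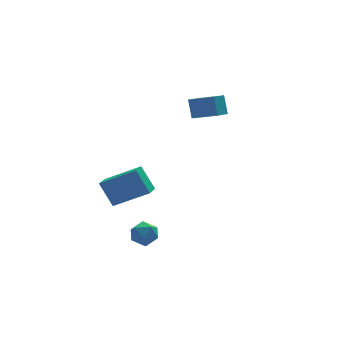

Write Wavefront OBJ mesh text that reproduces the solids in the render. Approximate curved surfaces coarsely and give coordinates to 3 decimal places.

v 0.467 0.923 -3.097
v 0.014 1.545 -1.951
v -1.044 1.522 -4.021
v -1.497 2.144 -2.875
v 0.897 1.656 -3.325
v 0.444 2.278 -2.179
v -0.614 2.255 -4.249
v -1.067 2.877 -3.103
v 3.944 2.276 0.512
v 3.919 2.77 1.439
v 3 3.093 0.052
v 2.975 3.587 0.978
v 4.585 2.853 0.222
v 4.56 3.347 1.148
v 3.641 3.67 -0.239
v 3.616 4.164 0.688
v -1.152 -1.996 -3.322
v -0.515 -1.839 -3.516
v -0.865 -3.061 -3.244
v -0.228 -2.904 -3.438
v -0.459 -2.702 -2.827
v -0.636 -2.044 -2.876
v -0.744 -2.856 -3.884
v -0.921 -2.198 -3.933
v -0.263 -2.371 -3.864
v -0.087 -2.275 -3.21
v -1.293 -2.625 -3.55
v -1.117 -2.529 -2.896
f 2 4 1
f 5 2 1
f 1 4 3
f 3 5 1
f 2 8 4
f 6 2 5
f 6 8 2
f 4 8 3
f 7 5 3
f 3 8 7
f 7 6 5
f 8 6 7
f 10 12 9
f 13 10 9
f 9 12 11
f 11 13 9
f 10 16 12
f 14 10 13
f 14 16 10
f 12 16 11
f 15 13 11
f 11 16 15
f 15 14 13
f 16 14 15
f 17 28 22
f 17 22 18
f 17 18 24
f 17 24 27
f 17 27 28
f 18 22 26
f 22 28 21
f 28 27 19
f 27 24 23
f 24 18 25
f 20 26 21
f 20 21 19
f 20 19 23
f 20 23 25
f 20 25 26
f 21 26 22
f 19 21 28
f 23 19 27
f 25 23 24
f 26 25 18



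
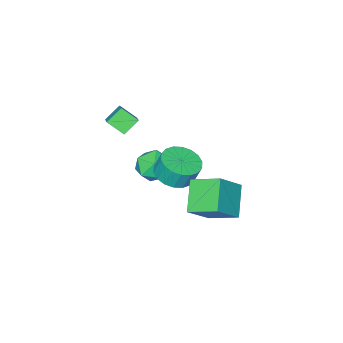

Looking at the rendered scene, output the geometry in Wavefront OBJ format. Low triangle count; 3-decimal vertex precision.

v 1.918 -2.535 1.7
v 2.345 -3.36 2.361
v 1.041 -2.461 2.36
v 1.468 -3.285 3.021
v 2.552 -1.615 2.439
v 2.979 -2.439 3.1
v 1.675 -1.54 3.099
v 2.102 -2.365 3.76
v 1.249 1.843 0.436
v 0.603 3.317 1.148
v -0.146 1.874 -0.897
v -0.793 3.349 -0.185
v 2.373 2.891 -0.715
v 1.726 4.366 -0.003
v 0.977 2.923 -2.048
v 0.331 4.397 -1.336
v -0.041 -2.393 -1.944
v 0.57 -2.734 -2.797
v -1.47 -3.206 -2.643
v -0.859 -3.547 -3.496
v -0.686 -3.967 -2.49
v 0.198 -3.465 -2.058
v -1.098 -2.475 -3.382
v -0.214 -1.973 -2.95
v -0.083 -2.785 -3.686
v 0.172 -3.707 -3.135
v -1.072 -2.233 -2.305
v -0.817 -3.155 -1.754
v 1.049 0.406 -0.17
v 1.657 -0.423 0.193
v 1.479 -0.055 1.332
v 0.871 0.774 0.97
v 1.983 -0.069 0.13
v 1.805 0.298 1.269
v 2.124 0.379 0.007
v 1.946 0.746 1.147
v 2.052 0.832 -0.15
v 1.874 1.199 0.989
v 1.782 1.201 -0.311
v 1.604 1.568 0.828
v 1.366 1.412 -0.445
v 1.188 1.78 0.695
v 0.888 1.425 -0.523
v 0.71 1.792 0.616
v 0.441 1.235 -0.532
v 0.263 1.603 0.607
v 0.115 0.882 -0.469
v -0.063 1.249 0.67
v -0.026 0.434 -0.347
v -0.204 0.801 0.793
v 0.046 -0.019 -0.189
v -0.132 0.348 0.95
v 0.316 -0.388 -0.028
v 0.138 -0.021 1.111
v 0.732 -0.6 0.105
v 0.554 -0.232 1.245
v 1.21 -0.612 0.184
v 1.032 -0.245 1.323
f 2 4 1
f 5 2 1
f 1 4 3
f 3 5 1
f 2 8 4
f 6 2 5
f 6 8 2
f 4 8 3
f 7 5 3
f 3 8 7
f 7 6 5
f 8 6 7
f 10 12 9
f 13 10 9
f 9 12 11
f 11 13 9
f 10 16 12
f 14 10 13
f 14 16 10
f 12 16 11
f 15 13 11
f 11 16 15
f 15 14 13
f 16 14 15
f 17 28 22
f 17 22 18
f 17 18 24
f 17 24 27
f 17 27 28
f 18 22 26
f 22 28 21
f 28 27 19
f 27 24 23
f 24 18 25
f 20 26 21
f 20 21 19
f 20 19 23
f 20 23 25
f 20 25 26
f 21 26 22
f 19 21 28
f 23 19 27
f 25 23 24
f 26 25 18
f 30 29 33
f 30 33 31
f 31 33 34
f 31 34 32
f 33 29 35
f 33 35 34
f 34 35 36
f 34 36 32
f 35 29 37
f 35 37 36
f 36 37 38
f 36 38 32
f 37 29 39
f 37 39 38
f 38 39 40
f 38 40 32
f 39 29 41
f 39 41 40
f 40 41 42
f 40 42 32
f 41 29 43
f 41 43 42
f 42 43 44
f 42 44 32
f 43 29 45
f 43 45 44
f 44 45 46
f 44 46 32
f 45 29 47
f 45 47 46
f 46 47 48
f 46 48 32
f 47 29 49
f 47 49 48
f 48 49 50
f 48 50 32
f 49 29 51
f 49 51 50
f 50 51 52
f 50 52 32
f 51 29 53
f 51 53 52
f 52 53 54
f 52 54 32
f 53 29 55
f 53 55 54
f 54 55 56
f 54 56 32
f 55 29 57
f 55 57 56
f 56 57 58
f 56 58 32
f 57 29 30
f 57 30 58
f 58 30 31
f 58 31 32



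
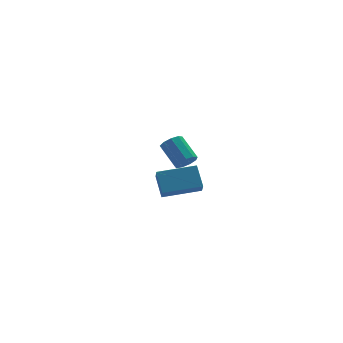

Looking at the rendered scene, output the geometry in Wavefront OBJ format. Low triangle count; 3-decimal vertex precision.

v 3.725 2.324 1.061
v 4.358 2.271 1.379
v 3.968 3.604 2.377
v 3.335 3.656 2.059
v 4.389 2.567 0.995
v 3.999 3.9 1.993
v 4.109 2.749 0.642
v 3.719 4.082 1.64
v 3.65 2.732 0.486
v 3.26 4.065 1.483
v 3.226 2.524 0.598
v 2.836 3.857 1.596
v 3.035 2.222 0.927
v 2.645 3.555 1.925
v 3.168 1.967 1.319
v 2.777 3.3 2.317
v 3.561 1.879 1.59
v 3.171 3.212 2.588
v 4.031 1.999 1.614
v 3.641 3.332 2.612
v -0.034 -4.391 3.125
v 0.011 -3.372 4.084
v 0.16 -3.724 2.406
v 0.204 -2.704 3.365
v 2.016 -4.716 3.375
v 2.06 -3.696 4.334
v 2.209 -4.048 2.656
v 2.254 -3.029 3.615
f 2 1 5
f 2 5 3
f 3 5 6
f 3 6 4
f 5 1 7
f 5 7 6
f 6 7 8
f 6 8 4
f 7 1 9
f 7 9 8
f 8 9 10
f 8 10 4
f 9 1 11
f 9 11 10
f 10 11 12
f 10 12 4
f 11 1 13
f 11 13 12
f 12 13 14
f 12 14 4
f 13 1 15
f 13 15 14
f 14 15 16
f 14 16 4
f 15 1 17
f 15 17 16
f 16 17 18
f 16 18 4
f 17 1 19
f 17 19 18
f 18 19 20
f 18 20 4
f 19 1 2
f 19 2 20
f 20 2 3
f 20 3 4
f 22 24 21
f 25 22 21
f 21 24 23
f 23 25 21
f 22 28 24
f 26 22 25
f 26 28 22
f 24 28 23
f 27 25 23
f 23 28 27
f 27 26 25
f 28 26 27



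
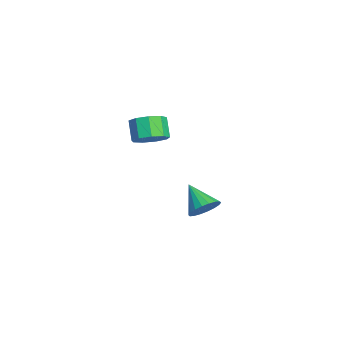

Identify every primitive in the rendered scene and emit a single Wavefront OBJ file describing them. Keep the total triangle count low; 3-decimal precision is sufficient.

v 0.027 -0.374 3.322
v 0.647 -1.023 3.785
v -0.207 -1.115 4.801
v -0.827 -0.466 4.338
v 0.8 -0.376 3.972
v -0.054 -0.467 4.988
v 0.591 0.272 3.855
v -0.262 0.181 4.871
v 0.118 0.618 3.488
v -0.735 0.526 4.504
v -0.397 0.499 3.044
v -1.251 0.408 4.06
v -0.715 -0.028 2.73
v -1.568 -0.12 3.746
v -0.685 -0.717 2.693
v -1.539 -0.809 3.709
v -0.322 -1.246 2.95
v -1.176 -1.338 3.966
v 0.204 -1.367 3.381
v -0.65 -1.458 4.397
v -1.474 2.624 -3.077
v -0.893 2.792 -2.306
v -2.786 1.876 -1.923
v -1.126 3.16 -2.333
v -1.429 3.421 -2.508
v -1.74 3.524 -2.795
v -1.999 3.449 -3.138
v -2.154 3.211 -3.469
v -2.174 2.856 -3.722
v -2.055 2.455 -3.847
v -1.822 2.088 -3.82
v -1.519 1.827 -3.645
v -1.208 1.724 -3.358
v -0.949 1.799 -3.015
v -0.794 2.037 -2.684
v -0.774 2.392 -2.431
f 2 1 5
f 2 5 3
f 3 5 6
f 3 6 4
f 5 1 7
f 5 7 6
f 6 7 8
f 6 8 4
f 7 1 9
f 7 9 8
f 8 9 10
f 8 10 4
f 9 1 11
f 9 11 10
f 10 11 12
f 10 12 4
f 11 1 13
f 11 13 12
f 12 13 14
f 12 14 4
f 13 1 15
f 13 15 14
f 14 15 16
f 14 16 4
f 15 1 17
f 15 17 16
f 16 17 18
f 16 18 4
f 17 1 19
f 17 19 18
f 18 19 20
f 18 20 4
f 19 1 2
f 19 2 20
f 20 2 3
f 20 3 4
f 22 21 24
f 22 24 23
f 24 21 25
f 24 25 23
f 25 21 26
f 25 26 23
f 26 21 27
f 26 27 23
f 27 21 28
f 27 28 23
f 28 21 29
f 28 29 23
f 29 21 30
f 29 30 23
f 30 21 31
f 30 31 23
f 31 21 32
f 31 32 23
f 32 21 33
f 32 33 23
f 33 21 34
f 33 34 23
f 34 21 35
f 34 35 23
f 35 21 36
f 35 36 23
f 36 21 22
f 36 22 23



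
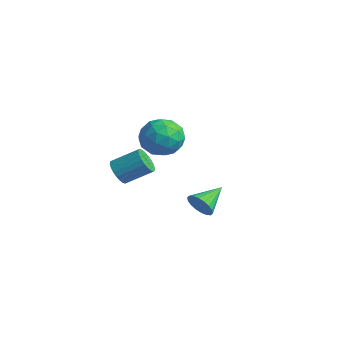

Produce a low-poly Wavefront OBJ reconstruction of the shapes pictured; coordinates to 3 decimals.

v -2.828 0.131 2.224
v -2.086 -0.122 1.431
v -4.154 -0.518 1.189
v -3.412 -0.771 0.396
v -3.416 -1.337 1.356
v -2.597 -0.936 1.996
v -3.643 0.296 0.624
v -2.824 0.697 1.264
v -2.59 -0.02 0.443
v -2.45 -1.029 0.895
v -3.79 0.389 1.725
v -3.65 -0.62 2.177
v -2.34 0.061 1.918
v -3.9 -0.701 0.702
v -3.902 -1.034 1.266
v -3.466 -1.182 0.8
v -2.641 -0.417 2.25
v -2.204 -0.565 1.785
v -2.987 -1.279 1.741
v -4.036 -0.075 0.835
v -3.599 -0.223 0.37
v -2.774 0.542 1.82
v -2.338 0.394 1.354
v -3.253 0.639 0.879
v -2.201 -0.027 0.871
v -2.98 -0.408 0.263
v -3.116 0.218 0.397
v -2.634 0.454 0.773
v -2.118 -0.62 1.137
v -2.898 -1.001 0.529
v -2.9 -1.334 1.093
v -2.418 -1.098 1.469
v -2.414 -0.56 0.556
v -3.342 0.361 2.091
v -4.122 -0.02 1.483
v -3.822 0.458 1.151
v -3.34 0.694 1.527
v -3.26 -0.232 2.357
v -4.039 -0.613 1.749
v -3.606 -1.094 1.847
v -3.124 -0.858 2.223
v -3.826 -0.08 2.064
v -2.849 -2.782 -0.046
v -2.258 -2.93 -0.392
v -1.561 -1.906 0.361
v -2.151 -1.758 0.706
v -2.367 -2.738 -0.553
v -1.67 -1.714 0.2
v -2.549 -2.553 -0.636
v -1.852 -1.528 0.117
v -2.777 -2.402 -0.63
v -2.079 -1.378 0.123
v -3.016 -2.309 -0.535
v -2.318 -1.285 0.218
v -3.229 -2.289 -0.366
v -2.531 -1.264 0.387
v -3.384 -2.343 -0.148
v -2.687 -1.319 0.605
v -3.458 -2.464 0.086
v -2.761 -1.44 0.839
v -3.439 -2.634 0.299
v -2.742 -1.61 1.052
v -3.33 -2.826 0.46
v -2.633 -1.802 1.213
v -3.148 -3.012 0.543
v -2.451 -1.987 1.296
v -2.921 -3.162 0.537
v -2.223 -2.138 1.29
v -2.682 -3.255 0.442
v -1.984 -2.231 1.195
v -2.469 -3.276 0.273
v -1.771 -2.251 1.026
v -2.313 -3.221 0.055
v -1.616 -2.197 0.808
v -2.239 -3.1 -0.179
v -1.542 -2.076 0.574
v 2.382 -2.069 0.097
v 2.855 -2.186 0.585
v 2.118 -0.771 0.663
v 3.019 -2.055 0.361
v 3.057 -1.926 0.084
v 2.961 -1.826 -0.19
v 2.75 -1.774 -0.407
v 2.466 -1.78 -0.524
v 2.166 -1.843 -0.519
v 1.908 -1.951 -0.392
v 1.744 -2.082 -0.168
v 1.706 -2.211 0.109
v 1.802 -2.311 0.383
v 2.013 -2.363 0.6
v 2.297 -2.357 0.718
v 2.597 -2.294 0.712
f 1 38 17
f 38 12 41
f 17 41 6
f 38 41 17
f 1 17 13
f 17 6 18
f 13 18 2
f 17 18 13
f 1 13 22
f 13 2 23
f 22 23 8
f 13 23 22
f 1 22 34
f 22 8 37
f 34 37 11
f 22 37 34
f 1 34 38
f 34 11 42
f 38 42 12
f 34 42 38
f 2 18 29
f 18 6 32
f 29 32 10
f 18 32 29
f 6 41 19
f 41 12 40
f 19 40 5
f 41 40 19
f 12 42 39
f 42 11 35
f 39 35 3
f 42 35 39
f 11 37 36
f 37 8 24
f 36 24 7
f 37 24 36
f 8 23 28
f 23 2 25
f 28 25 9
f 23 25 28
f 4 30 16
f 30 10 31
f 16 31 5
f 30 31 16
f 4 16 14
f 16 5 15
f 14 15 3
f 16 15 14
f 4 14 21
f 14 3 20
f 21 20 7
f 14 20 21
f 4 21 26
f 21 7 27
f 26 27 9
f 21 27 26
f 4 26 30
f 26 9 33
f 30 33 10
f 26 33 30
f 5 31 19
f 31 10 32
f 19 32 6
f 31 32 19
f 3 15 39
f 15 5 40
f 39 40 12
f 15 40 39
f 7 20 36
f 20 3 35
f 36 35 11
f 20 35 36
f 9 27 28
f 27 7 24
f 28 24 8
f 27 24 28
f 10 33 29
f 33 9 25
f 29 25 2
f 33 25 29
f 44 43 47
f 44 47 45
f 45 47 48
f 45 48 46
f 47 43 49
f 47 49 48
f 48 49 50
f 48 50 46
f 49 43 51
f 49 51 50
f 50 51 52
f 50 52 46
f 51 43 53
f 51 53 52
f 52 53 54
f 52 54 46
f 53 43 55
f 53 55 54
f 54 55 56
f 54 56 46
f 55 43 57
f 55 57 56
f 56 57 58
f 56 58 46
f 57 43 59
f 57 59 58
f 58 59 60
f 58 60 46
f 59 43 61
f 59 61 60
f 60 61 62
f 60 62 46
f 61 43 63
f 61 63 62
f 62 63 64
f 62 64 46
f 63 43 65
f 63 65 64
f 64 65 66
f 64 66 46
f 65 43 67
f 65 67 66
f 66 67 68
f 66 68 46
f 67 43 69
f 67 69 68
f 68 69 70
f 68 70 46
f 69 43 71
f 69 71 70
f 70 71 72
f 70 72 46
f 71 43 73
f 71 73 72
f 72 73 74
f 72 74 46
f 73 43 75
f 73 75 74
f 74 75 76
f 74 76 46
f 75 43 44
f 75 44 76
f 76 44 45
f 76 45 46
f 78 77 80
f 78 80 79
f 80 77 81
f 80 81 79
f 81 77 82
f 81 82 79
f 82 77 83
f 82 83 79
f 83 77 84
f 83 84 79
f 84 77 85
f 84 85 79
f 85 77 86
f 85 86 79
f 86 77 87
f 86 87 79
f 87 77 88
f 87 88 79
f 88 77 89
f 88 89 79
f 89 77 90
f 89 90 79
f 90 77 91
f 90 91 79
f 91 77 92
f 91 92 79
f 92 77 78
f 92 78 79



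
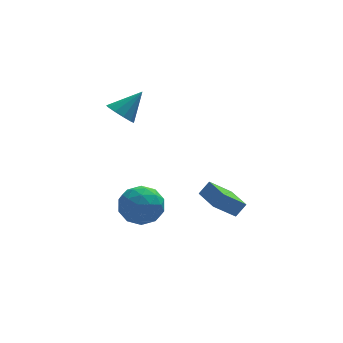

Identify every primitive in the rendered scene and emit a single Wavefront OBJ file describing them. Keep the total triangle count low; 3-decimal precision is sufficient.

v 0.427 -1.084 -2.712
v 0.994 -0.92 -2.007
v 0.064 0.655 -2.824
v 0.632 0.819 -2.119
v 1.628 -0.899 -3.721
v 2.196 -0.735 -3.016
v 1.266 0.84 -3.833
v 1.833 1.004 -3.128
v -3.445 3.442 1.785
v -2.829 3.549 1.152
v -2.215 3.878 3.055
v -3.079 4.032 1.229
v -3.469 4.291 1.518
v -3.85 4.225 1.909
v -4.076 3.86 2.254
v -4.061 3.336 2.419
v -3.811 2.852 2.342
v -3.421 2.594 2.053
v -3.04 2.66 1.661
v -2.814 3.024 1.317
v -4.365 -2.665 -0.259
v -3.524 -1.815 -0.499
v -3.436 -3.925 -1.461
v -2.595 -3.075 -1.701
v -2.651 -3.583 -0.593
v -3.225 -2.804 0.15
v -3.735 -2.936 -2.11
v -4.309 -2.157 -1.367
v -3.134 -1.983 -1.643
v -2.464 -2.383 -0.705
v -4.496 -3.357 -1.255
v -3.826 -3.757 -0.317
v -4.026 -2.129 -0.274
v -2.934 -3.611 -1.686
v -2.967 -3.909 -1.035
v -2.472 -3.409 -1.176
v -3.85 -2.71 0.108
v -3.356 -2.211 -0.033
v -2.842 -3.25 -0.089
v -3.604 -3.529 -1.927
v -3.11 -3.03 -2.068
v -4.488 -2.331 -0.784
v -3.993 -1.831 -0.925
v -4.118 -2.49 -1.871
v -3.302 -1.729 -1.087
v -2.756 -2.469 -1.793
v -3.427 -2.388 -2.034
v -3.764 -1.93 -1.597
v -2.908 -1.963 -0.536
v -2.362 -2.704 -1.242
v -2.395 -3.002 -0.591
v -2.733 -2.545 -0.155
v -2.679 -2.062 -1.208
v -4.598 -3.036 -0.718
v -4.052 -3.777 -1.424
v -4.227 -3.195 -1.805
v -4.565 -2.738 -1.369
v -4.204 -3.271 -0.167
v -3.658 -4.011 -0.873
v -3.196 -3.81 -0.363
v -3.533 -3.352 0.074
v -4.281 -3.678 -0.752
f 2 4 1
f 5 2 1
f 1 4 3
f 3 5 1
f 2 8 4
f 6 2 5
f 6 8 2
f 4 8 3
f 7 5 3
f 3 8 7
f 7 6 5
f 8 6 7
f 10 9 12
f 10 12 11
f 12 9 13
f 12 13 11
f 13 9 14
f 13 14 11
f 14 9 15
f 14 15 11
f 15 9 16
f 15 16 11
f 16 9 17
f 16 17 11
f 17 9 18
f 17 18 11
f 18 9 19
f 18 19 11
f 19 9 20
f 19 20 11
f 20 9 10
f 20 10 11
f 21 58 37
f 58 32 61
f 37 61 26
f 58 61 37
f 21 37 33
f 37 26 38
f 33 38 22
f 37 38 33
f 21 33 42
f 33 22 43
f 42 43 28
f 33 43 42
f 21 42 54
f 42 28 57
f 54 57 31
f 42 57 54
f 21 54 58
f 54 31 62
f 58 62 32
f 54 62 58
f 22 38 49
f 38 26 52
f 49 52 30
f 38 52 49
f 26 61 39
f 61 32 60
f 39 60 25
f 61 60 39
f 32 62 59
f 62 31 55
f 59 55 23
f 62 55 59
f 31 57 56
f 57 28 44
f 56 44 27
f 57 44 56
f 28 43 48
f 43 22 45
f 48 45 29
f 43 45 48
f 24 50 36
f 50 30 51
f 36 51 25
f 50 51 36
f 24 36 34
f 36 25 35
f 34 35 23
f 36 35 34
f 24 34 41
f 34 23 40
f 41 40 27
f 34 40 41
f 24 41 46
f 41 27 47
f 46 47 29
f 41 47 46
f 24 46 50
f 46 29 53
f 50 53 30
f 46 53 50
f 25 51 39
f 51 30 52
f 39 52 26
f 51 52 39
f 23 35 59
f 35 25 60
f 59 60 32
f 35 60 59
f 27 40 56
f 40 23 55
f 56 55 31
f 40 55 56
f 29 47 48
f 47 27 44
f 48 44 28
f 47 44 48
f 30 53 49
f 53 29 45
f 49 45 22
f 53 45 49



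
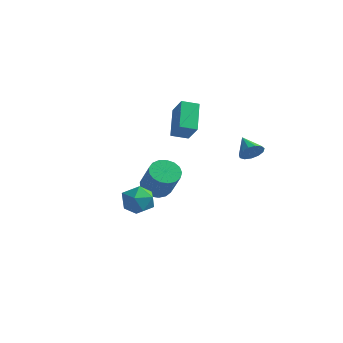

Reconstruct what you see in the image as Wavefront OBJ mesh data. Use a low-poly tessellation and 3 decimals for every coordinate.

v -2.011 1.449 -4.607
v -1.275 1.368 -5.154
v -0.133 0.711 -3.519
v -0.869 0.791 -2.973
v -1.251 1.782 -5.004
v -0.109 1.124 -3.37
v -1.401 2.119 -4.764
v -0.258 1.461 -3.129
v -1.69 2.303 -4.488
v -0.548 1.645 -2.853
v -2.053 2.291 -4.239
v -0.911 1.633 -2.604
v -2.407 2.086 -4.075
v -1.264 1.428 -2.44
v -2.669 1.735 -4.032
v -1.527 1.077 -2.397
v -2.781 1.319 -4.121
v -1.639 0.661 -2.487
v -2.717 0.932 -4.322
v -1.575 0.274 -2.687
v -2.491 0.664 -4.588
v -1.348 0.006 -2.953
v -2.155 0.576 -4.859
v -1.012 -0.082 -3.224
v -1.786 0.687 -5.071
v -0.643 0.029 -3.437
v -1.468 0.973 -5.178
v -0.326 0.315 -3.543
v -1.491 2.063 -0.866
v -0.53 1.582 0.195
v -2.305 3.333 0.448
v -1.344 2.852 1.508
v -0.816 2.788 -1.148
v 0.145 2.307 -0.088
v -1.63 4.058 0.165
v -0.669 3.577 1.226
v 3.691 2.266 -0.894
v 4.165 2.483 -0.382
v 2.709 2.794 -0.206
v 4.14 2.791 -0.654
v 3.972 2.932 -1.003
v 3.715 2.861 -1.316
v 3.451 2.602 -1.495
v 3.263 2.237 -1.484
v 3.211 1.88 -1.285
v 3.312 1.647 -0.962
v 3.533 1.61 -0.617
v 3.805 1.781 -0.36
v 4.04 2.107 -0.273
v 0.04 -3.958 -3.308
v 0.558 -3.099 -3.419
v 1.262 -4.581 -2.421
v 1.78 -3.722 -2.532
v 0.944 -3.738 -1.966
v 0.189 -3.353 -2.514
v 1.631 -4.327 -3.326
v 0.876 -3.942 -3.874
v 1.541 -3.327 -3.43
v 1.117 -2.963 -2.589
v 0.703 -4.717 -3.251
v 0.279 -4.353 -2.41
f 2 1 5
f 2 5 3
f 3 5 6
f 3 6 4
f 5 1 7
f 5 7 6
f 6 7 8
f 6 8 4
f 7 1 9
f 7 9 8
f 8 9 10
f 8 10 4
f 9 1 11
f 9 11 10
f 10 11 12
f 10 12 4
f 11 1 13
f 11 13 12
f 12 13 14
f 12 14 4
f 13 1 15
f 13 15 14
f 14 15 16
f 14 16 4
f 15 1 17
f 15 17 16
f 16 17 18
f 16 18 4
f 17 1 19
f 17 19 18
f 18 19 20
f 18 20 4
f 19 1 21
f 19 21 20
f 20 21 22
f 20 22 4
f 21 1 23
f 21 23 22
f 22 23 24
f 22 24 4
f 23 1 25
f 23 25 24
f 24 25 26
f 24 26 4
f 25 1 27
f 25 27 26
f 26 27 28
f 26 28 4
f 27 1 2
f 27 2 28
f 28 2 3
f 28 3 4
f 30 32 29
f 33 30 29
f 29 32 31
f 31 33 29
f 30 36 32
f 34 30 33
f 34 36 30
f 32 36 31
f 35 33 31
f 31 36 35
f 35 34 33
f 36 34 35
f 38 37 40
f 38 40 39
f 40 37 41
f 40 41 39
f 41 37 42
f 41 42 39
f 42 37 43
f 42 43 39
f 43 37 44
f 43 44 39
f 44 37 45
f 44 45 39
f 45 37 46
f 45 46 39
f 46 37 47
f 46 47 39
f 47 37 48
f 47 48 39
f 48 37 49
f 48 49 39
f 49 37 38
f 49 38 39
f 50 61 55
f 50 55 51
f 50 51 57
f 50 57 60
f 50 60 61
f 51 55 59
f 55 61 54
f 61 60 52
f 60 57 56
f 57 51 58
f 53 59 54
f 53 54 52
f 53 52 56
f 53 56 58
f 53 58 59
f 54 59 55
f 52 54 61
f 56 52 60
f 58 56 57
f 59 58 51



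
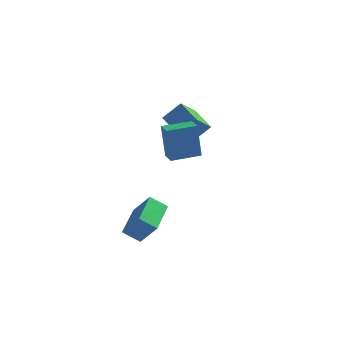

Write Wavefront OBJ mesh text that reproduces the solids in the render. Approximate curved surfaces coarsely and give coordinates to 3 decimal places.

v 0.348 4.046 2.537
v -0.121 3.152 3.323
v 1.16 4.415 3.441
v 0.69 3.52 4.227
v 1.43 3 1.993
v 0.96 2.105 2.779
v 2.241 3.368 2.897
v 1.772 2.474 3.683
v -0.179 -3.151 -1.405
v 0.703 -3.424 -0.286
v -0.232 -1.257 -0.9
v 0.649 -1.53 0.218
v 0.631 -2.97 -1.998
v 1.512 -3.243 -0.88
v 0.577 -1.076 -1.494
v 1.459 -1.349 -0.375
v 1.652 -1.523 2.681
v 1.461 -1.572 4.561
v 1.191 -0.821 2.653
v 1 -0.871 4.532
v 2.88 -0.709 2.828
v 2.689 -0.759 4.707
v 2.419 -0.008 2.799
v 2.228 -0.057 4.679
f 2 4 1
f 5 2 1
f 1 4 3
f 3 5 1
f 2 8 4
f 6 2 5
f 6 8 2
f 4 8 3
f 7 5 3
f 3 8 7
f 7 6 5
f 8 6 7
f 10 12 9
f 13 10 9
f 9 12 11
f 11 13 9
f 10 16 12
f 14 10 13
f 14 16 10
f 12 16 11
f 15 13 11
f 11 16 15
f 15 14 13
f 16 14 15
f 18 20 17
f 21 18 17
f 17 20 19
f 19 21 17
f 18 24 20
f 22 18 21
f 22 24 18
f 20 24 19
f 23 21 19
f 19 24 23
f 23 22 21
f 24 22 23



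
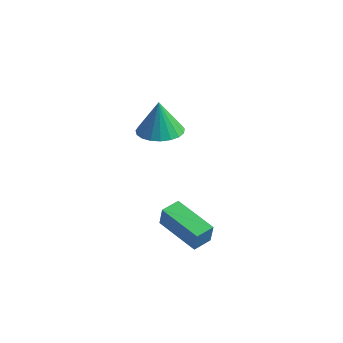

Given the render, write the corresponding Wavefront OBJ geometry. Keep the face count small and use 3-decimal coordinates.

v 2.197 -3.075 2.061
v 2.368 -3.143 3.034
v 2.416 -2.213 2.082
v 2.588 -2.281 3.055
v 4.132 -3.559 1.685
v 4.304 -3.627 2.658
v 4.352 -2.697 1.706
v 4.523 -2.765 2.679
v -1.156 2.253 2.646
v -0.575 1.382 2.81
v -1.344 2.447 4.334
v -0.268 1.698 2.808
v -0.114 2.11 2.778
v -0.141 2.547 2.724
v -0.343 2.933 2.658
v -0.686 3.201 2.589
v -1.11 3.305 2.53
v -1.543 3.228 2.491
v -1.908 2.981 2.479
v -2.143 2.609 2.495
v -2.208 2.175 2.538
v -2.091 1.755 2.599
v -1.812 1.42 2.669
v -1.42 1.23 2.734
v -0.982 1.216 2.784
f 2 4 1
f 5 2 1
f 1 4 3
f 3 5 1
f 2 8 4
f 6 2 5
f 6 8 2
f 4 8 3
f 7 5 3
f 3 8 7
f 7 6 5
f 8 6 7
f 10 9 12
f 10 12 11
f 12 9 13
f 12 13 11
f 13 9 14
f 13 14 11
f 14 9 15
f 14 15 11
f 15 9 16
f 15 16 11
f 16 9 17
f 16 17 11
f 17 9 18
f 17 18 11
f 18 9 19
f 18 19 11
f 19 9 20
f 19 20 11
f 20 9 21
f 20 21 11
f 21 9 22
f 21 22 11
f 22 9 23
f 22 23 11
f 23 9 24
f 23 24 11
f 24 9 25
f 24 25 11
f 25 9 10
f 25 10 11



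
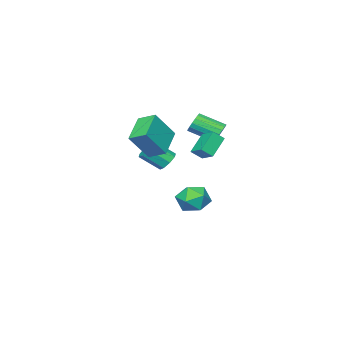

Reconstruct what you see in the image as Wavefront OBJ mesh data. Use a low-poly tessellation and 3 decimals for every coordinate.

v 0.312 1.946 1.391
v -0.928 1.732 2.489
v 0.56 3.044 1.885
v -0.68 2.831 2.983
v 0.9 1.549 1.977
v -0.34 1.336 3.075
v 1.148 2.648 2.471
v -0.092 2.434 3.569
v 2.415 0.327 3.258
v 2.122 1.454 3.74
v 4.06 1.185 2.253
v 3.767 2.312 2.735
v 3.653 -0.072 4.945
v 3.36 1.055 5.427
v 5.298 0.786 3.94
v 5.005 1.913 4.422
v -3.012 0.349 2.287
v -2.611 0.213 1.62
v -1.727 -1.226 2.446
v -2.128 -1.089 3.113
v -2.392 0.456 1.809
v -1.508 -0.982 2.635
v -2.315 0.675 2.108
v -1.431 -0.764 2.934
v -2.398 0.819 2.447
v -1.513 -0.619 3.274
v -2.621 0.856 2.75
v -1.737 -0.583 3.576
v -2.934 0.776 2.947
v -2.05 -0.662 3.773
v -3.265 0.599 2.993
v -2.381 -0.84 3.819
v -3.538 0.365 2.876
v -2.654 -1.074 3.702
v -3.691 0.127 2.625
v -2.806 -1.312 3.451
v -3.688 -0.06 2.297
v -2.803 -1.499 3.123
v -3.53 -0.153 1.966
v -2.646 -1.592 2.792
v -3.254 -0.131 1.708
v -2.369 -1.57 2.535
v -2.922 0.001 1.584
v -2.038 -1.438 2.41
v -2.243 -0.303 -2.979
v -1.274 -0.935 -3.397
v -3.466 -1.685 -3.723
v -2.497 -2.317 -4.141
v -2.704 -2.238 -2.931
v -1.948 -1.384 -2.471
v -2.792 -1.236 -4.649
v -2.036 -0.382 -4.189
v -1.613 -1.512 -4.429
v -1.559 -2.131 -3.368
v -3.181 -0.489 -3.752
v -3.127 -1.108 -2.691
v 0.25 -0.965 0.391
v 0.736 -1.15 -0.191
v 1.616 -2.101 0.848
v 1.13 -1.915 1.429
v 0.911 -0.663 0.107
v 1.791 -1.614 1.145
v 0.699 -0.353 0.571
v 1.579 -1.303 1.609
v 0.224 -0.401 0.929
v 1.104 -1.351 1.967
v -0.236 -0.779 0.972
v 0.644 -1.73 2.011
v -0.411 -1.266 0.675
v 0.469 -2.217 1.713
v -0.199 -1.577 0.211
v 0.681 -2.527 1.249
v 0.276 -1.529 -0.147
v 1.156 -2.479 0.891
f 2 4 1
f 5 2 1
f 1 4 3
f 3 5 1
f 2 8 4
f 6 2 5
f 6 8 2
f 4 8 3
f 7 5 3
f 3 8 7
f 7 6 5
f 8 6 7
f 10 12 9
f 13 10 9
f 9 12 11
f 11 13 9
f 10 16 12
f 14 10 13
f 14 16 10
f 12 16 11
f 15 13 11
f 11 16 15
f 15 14 13
f 16 14 15
f 18 17 21
f 18 21 19
f 19 21 22
f 19 22 20
f 21 17 23
f 21 23 22
f 22 23 24
f 22 24 20
f 23 17 25
f 23 25 24
f 24 25 26
f 24 26 20
f 25 17 27
f 25 27 26
f 26 27 28
f 26 28 20
f 27 17 29
f 27 29 28
f 28 29 30
f 28 30 20
f 29 17 31
f 29 31 30
f 30 31 32
f 30 32 20
f 31 17 33
f 31 33 32
f 32 33 34
f 32 34 20
f 33 17 35
f 33 35 34
f 34 35 36
f 34 36 20
f 35 17 37
f 35 37 36
f 36 37 38
f 36 38 20
f 37 17 39
f 37 39 38
f 38 39 40
f 38 40 20
f 39 17 41
f 39 41 40
f 40 41 42
f 40 42 20
f 41 17 43
f 41 43 42
f 42 43 44
f 42 44 20
f 43 17 18
f 43 18 44
f 44 18 19
f 44 19 20
f 45 56 50
f 45 50 46
f 45 46 52
f 45 52 55
f 45 55 56
f 46 50 54
f 50 56 49
f 56 55 47
f 55 52 51
f 52 46 53
f 48 54 49
f 48 49 47
f 48 47 51
f 48 51 53
f 48 53 54
f 49 54 50
f 47 49 56
f 51 47 55
f 53 51 52
f 54 53 46
f 58 57 61
f 58 61 59
f 59 61 62
f 59 62 60
f 61 57 63
f 61 63 62
f 62 63 64
f 62 64 60
f 63 57 65
f 63 65 64
f 64 65 66
f 64 66 60
f 65 57 67
f 65 67 66
f 66 67 68
f 66 68 60
f 67 57 69
f 67 69 68
f 68 69 70
f 68 70 60
f 69 57 71
f 69 71 70
f 70 71 72
f 70 72 60
f 71 57 73
f 71 73 72
f 72 73 74
f 72 74 60
f 73 57 58
f 73 58 74
f 74 58 59
f 74 59 60



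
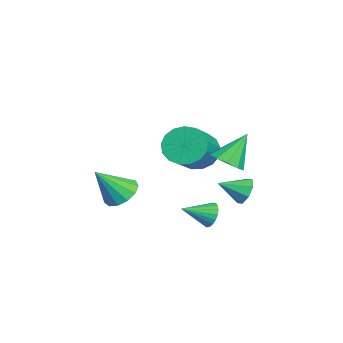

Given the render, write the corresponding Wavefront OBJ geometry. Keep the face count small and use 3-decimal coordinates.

v -4.627 0.192 0.854
v -3.98 0.452 0.016
v -2.346 -0.092 1.108
v -2.993 -0.352 1.946
v -4.015 0.895 0.289
v -2.381 0.351 1.381
v -4.19 1.178 0.691
v -2.556 0.633 1.784
v -4.465 1.234 1.131
v -2.831 0.689 2.223
v -4.778 1.052 1.507
v -3.143 0.507 2.6
v -5.055 0.673 1.733
v -3.421 0.128 2.826
v -5.235 0.184 1.759
v -3.601 -0.361 2.851
v -5.275 -0.304 1.576
v -3.641 -0.848 2.669
v -5.167 -0.677 1.228
v -3.533 -1.222 2.321
v -4.936 -0.852 0.795
v -3.301 -1.396 1.887
v -4.633 -0.787 0.375
v -2.999 -1.331 1.467
v -4.329 -0.498 0.064
v -2.695 -1.042 1.157
v -4.094 -0.051 -0.065
v -2.459 -0.595 1.027
v 1.154 -2.95 1.063
v 1.986 -2.635 1.023
v 1.626 -4.01 2.517
v 1.733 -2.328 1.329
v 1.297 -2.219 1.55
v 0.815 -2.341 1.617
v 0.441 -2.657 1.507
v 0.294 -3.066 1.257
v 0.419 -3.438 0.945
v 0.779 -3.655 0.671
v 1.257 -3.648 0.521
v 1.703 -3.42 0.543
v 1.975 -3.042 0.73
v -1.043 2.28 0.092
v -0.448 2.16 -0.367
v -0.837 1.1 0.668
v -0.298 2.427 0.127
v -0.584 2.609 0.6
v -1.138 2.598 0.775
v -1.637 2.401 0.55
v -1.787 2.133 0.056
v -1.502 1.952 -0.417
v -0.947 1.963 -0.592
v 0.749 0.802 -0.448
v 1.07 0.638 -1.024
v 1.111 -0.442 0.108
v 1.276 0.764 -0.876
v 1.39 0.896 -0.654
v 1.394 1.012 -0.396
v 1.286 1.092 -0.147
v 1.086 1.122 0.05
v 0.827 1.096 0.161
v 0.555 1.02 0.167
v 0.316 0.906 0.066
v 0.153 0.774 -0.123
v 0.092 0.647 -0.368
v 0.145 0.547 -0.627
v 0.303 0.491 -0.855
v 0.538 0.489 -1.013
v 0.809 0.541 -1.072
v -0.44 1.456 2.152
v 0.151 1.042 2.638
v -1 2.344 3.588
v 0.377 1.492 2.448
v 0.291 1.927 2.145
v -0.074 2.183 1.844
v -0.579 2.161 1.661
v -1.031 1.869 1.665
v -1.257 1.419 1.855
v -1.171 0.984 2.158
v -0.805 0.728 2.459
v -0.3 0.751 2.642
f 2 1 5
f 2 5 3
f 3 5 6
f 3 6 4
f 5 1 7
f 5 7 6
f 6 7 8
f 6 8 4
f 7 1 9
f 7 9 8
f 8 9 10
f 8 10 4
f 9 1 11
f 9 11 10
f 10 11 12
f 10 12 4
f 11 1 13
f 11 13 12
f 12 13 14
f 12 14 4
f 13 1 15
f 13 15 14
f 14 15 16
f 14 16 4
f 15 1 17
f 15 17 16
f 16 17 18
f 16 18 4
f 17 1 19
f 17 19 18
f 18 19 20
f 18 20 4
f 19 1 21
f 19 21 20
f 20 21 22
f 20 22 4
f 21 1 23
f 21 23 22
f 22 23 24
f 22 24 4
f 23 1 25
f 23 25 24
f 24 25 26
f 24 26 4
f 25 1 27
f 25 27 26
f 26 27 28
f 26 28 4
f 27 1 2
f 27 2 28
f 28 2 3
f 28 3 4
f 30 29 32
f 30 32 31
f 32 29 33
f 32 33 31
f 33 29 34
f 33 34 31
f 34 29 35
f 34 35 31
f 35 29 36
f 35 36 31
f 36 29 37
f 36 37 31
f 37 29 38
f 37 38 31
f 38 29 39
f 38 39 31
f 39 29 40
f 39 40 31
f 40 29 41
f 40 41 31
f 41 29 30
f 41 30 31
f 43 42 45
f 43 45 44
f 45 42 46
f 45 46 44
f 46 42 47
f 46 47 44
f 47 42 48
f 47 48 44
f 48 42 49
f 48 49 44
f 49 42 50
f 49 50 44
f 50 42 51
f 50 51 44
f 51 42 43
f 51 43 44
f 53 52 55
f 53 55 54
f 55 52 56
f 55 56 54
f 56 52 57
f 56 57 54
f 57 52 58
f 57 58 54
f 58 52 59
f 58 59 54
f 59 52 60
f 59 60 54
f 60 52 61
f 60 61 54
f 61 52 62
f 61 62 54
f 62 52 63
f 62 63 54
f 63 52 64
f 63 64 54
f 64 52 65
f 64 65 54
f 65 52 66
f 65 66 54
f 66 52 67
f 66 67 54
f 67 52 68
f 67 68 54
f 68 52 53
f 68 53 54
f 70 69 72
f 70 72 71
f 72 69 73
f 72 73 71
f 73 69 74
f 73 74 71
f 74 69 75
f 74 75 71
f 75 69 76
f 75 76 71
f 76 69 77
f 76 77 71
f 77 69 78
f 77 78 71
f 78 69 79
f 78 79 71
f 79 69 80
f 79 80 71
f 80 69 70
f 80 70 71

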